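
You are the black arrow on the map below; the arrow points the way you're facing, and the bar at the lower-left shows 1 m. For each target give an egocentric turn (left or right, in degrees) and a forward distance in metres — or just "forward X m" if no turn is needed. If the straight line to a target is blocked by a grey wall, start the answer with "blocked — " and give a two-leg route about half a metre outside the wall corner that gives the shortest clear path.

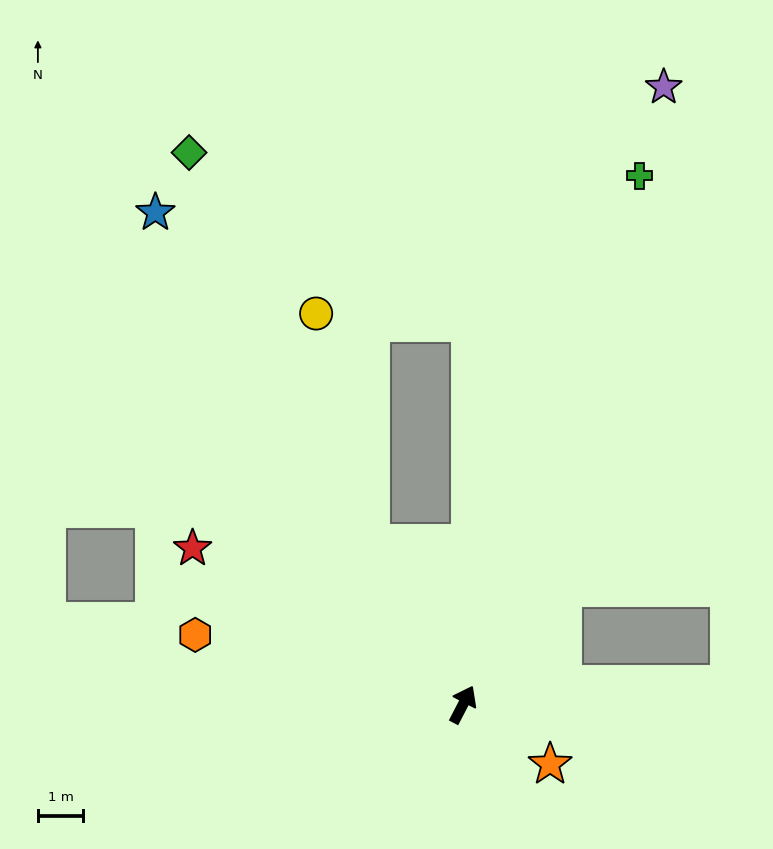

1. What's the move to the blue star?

turn left 59°, forward 12.8 m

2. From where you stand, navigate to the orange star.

turn right 97°, forward 2.3 m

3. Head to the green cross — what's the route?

turn left 9°, forward 12.3 m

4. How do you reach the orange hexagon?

turn left 103°, forward 6.1 m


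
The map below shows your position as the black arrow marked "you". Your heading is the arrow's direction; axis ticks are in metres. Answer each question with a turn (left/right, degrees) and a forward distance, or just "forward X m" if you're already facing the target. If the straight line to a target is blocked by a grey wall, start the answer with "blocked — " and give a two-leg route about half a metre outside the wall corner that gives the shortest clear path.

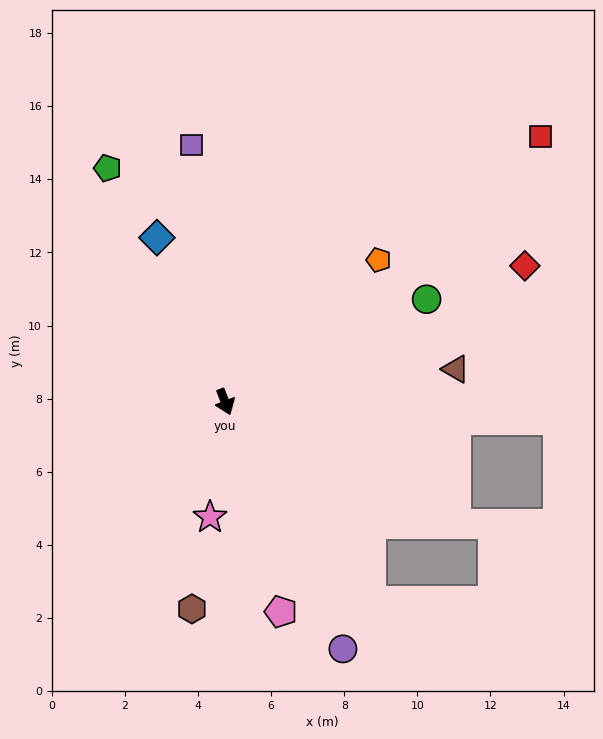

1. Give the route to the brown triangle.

turn left 77°, forward 6.4 m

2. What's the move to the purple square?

turn left 166°, forward 7.1 m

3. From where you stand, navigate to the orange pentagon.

turn left 112°, forward 5.7 m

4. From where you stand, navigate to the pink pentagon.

turn right 6°, forward 5.9 m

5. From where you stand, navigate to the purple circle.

turn left 4°, forward 7.5 m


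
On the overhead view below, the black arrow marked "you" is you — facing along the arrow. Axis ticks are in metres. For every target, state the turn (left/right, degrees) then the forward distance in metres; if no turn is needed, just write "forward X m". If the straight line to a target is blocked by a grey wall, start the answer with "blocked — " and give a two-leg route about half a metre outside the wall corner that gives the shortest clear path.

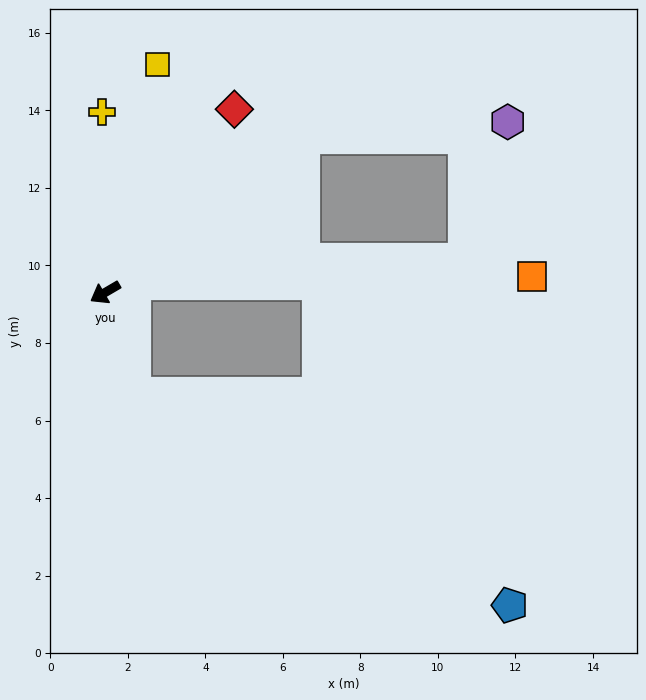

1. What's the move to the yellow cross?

turn right 119°, forward 4.7 m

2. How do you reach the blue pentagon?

blocked — turn left 76°, forward 2.7 m, then turn left 44°, forward 11.1 m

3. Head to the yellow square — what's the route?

turn right 133°, forward 6.0 m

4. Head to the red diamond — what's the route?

turn right 156°, forward 5.8 m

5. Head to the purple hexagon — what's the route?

blocked — turn right 172°, forward 6.5 m, then turn right 34°, forward 5.3 m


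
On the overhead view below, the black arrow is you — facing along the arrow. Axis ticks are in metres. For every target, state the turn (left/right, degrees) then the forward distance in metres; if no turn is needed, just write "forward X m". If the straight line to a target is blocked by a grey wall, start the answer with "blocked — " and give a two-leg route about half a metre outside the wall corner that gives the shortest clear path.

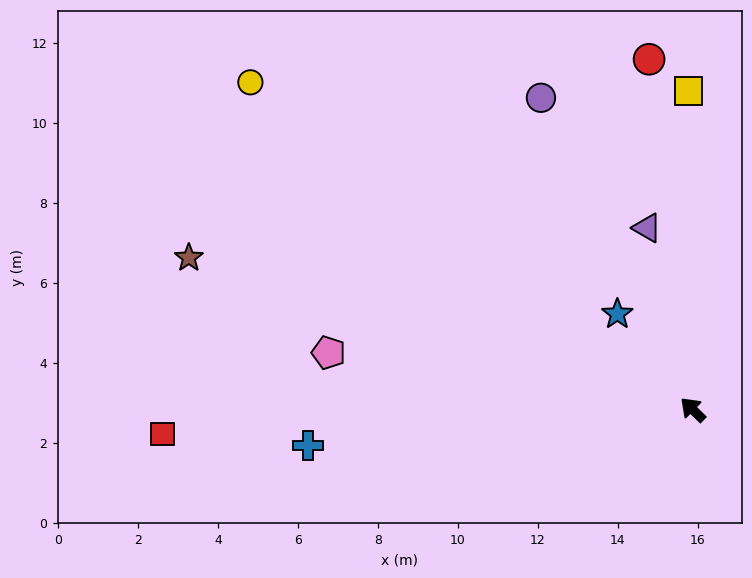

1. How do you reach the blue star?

turn right 7°, forward 3.0 m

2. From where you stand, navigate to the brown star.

turn left 28°, forward 13.2 m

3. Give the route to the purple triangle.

turn right 32°, forward 4.7 m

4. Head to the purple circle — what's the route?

turn right 20°, forward 8.7 m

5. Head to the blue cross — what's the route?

turn left 50°, forward 9.7 m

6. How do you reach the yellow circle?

turn left 8°, forward 13.8 m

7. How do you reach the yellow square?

turn right 45°, forward 8.0 m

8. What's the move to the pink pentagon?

turn left 35°, forward 9.2 m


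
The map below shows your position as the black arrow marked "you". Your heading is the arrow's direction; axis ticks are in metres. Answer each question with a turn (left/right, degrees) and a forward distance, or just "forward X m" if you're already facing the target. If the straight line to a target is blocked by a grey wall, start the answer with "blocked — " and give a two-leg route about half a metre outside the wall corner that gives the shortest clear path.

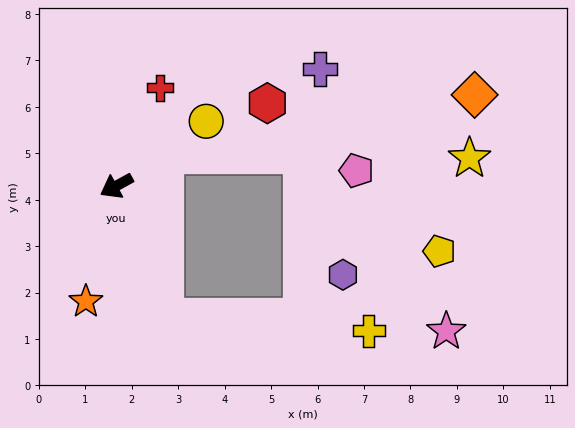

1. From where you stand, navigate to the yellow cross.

blocked — turn left 81°, forward 3.0 m, then turn left 67°, forward 4.4 m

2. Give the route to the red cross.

turn right 143°, forward 2.3 m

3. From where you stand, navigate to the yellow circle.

turn right 173°, forward 2.4 m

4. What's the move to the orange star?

turn left 46°, forward 2.6 m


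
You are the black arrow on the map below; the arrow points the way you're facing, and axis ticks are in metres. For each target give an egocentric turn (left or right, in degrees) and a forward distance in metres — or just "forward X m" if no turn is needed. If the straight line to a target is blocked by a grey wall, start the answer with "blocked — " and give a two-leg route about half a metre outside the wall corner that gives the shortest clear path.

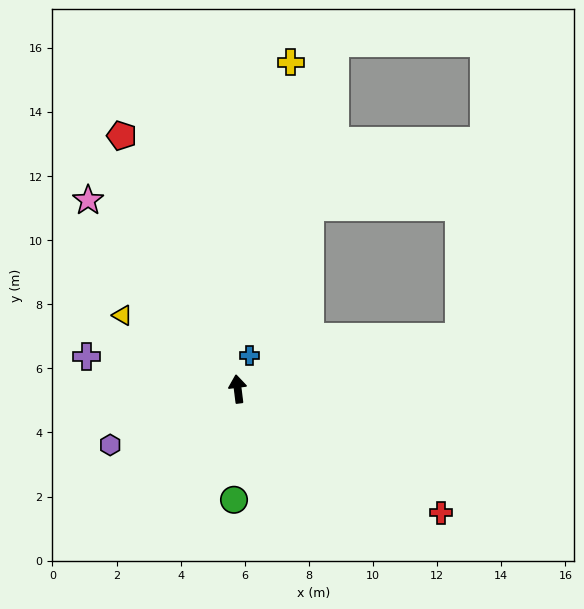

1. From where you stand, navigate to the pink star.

turn left 31°, forward 7.5 m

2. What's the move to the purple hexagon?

turn left 107°, forward 4.3 m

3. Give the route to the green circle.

turn left 171°, forward 3.5 m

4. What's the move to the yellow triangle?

turn left 50°, forward 4.3 m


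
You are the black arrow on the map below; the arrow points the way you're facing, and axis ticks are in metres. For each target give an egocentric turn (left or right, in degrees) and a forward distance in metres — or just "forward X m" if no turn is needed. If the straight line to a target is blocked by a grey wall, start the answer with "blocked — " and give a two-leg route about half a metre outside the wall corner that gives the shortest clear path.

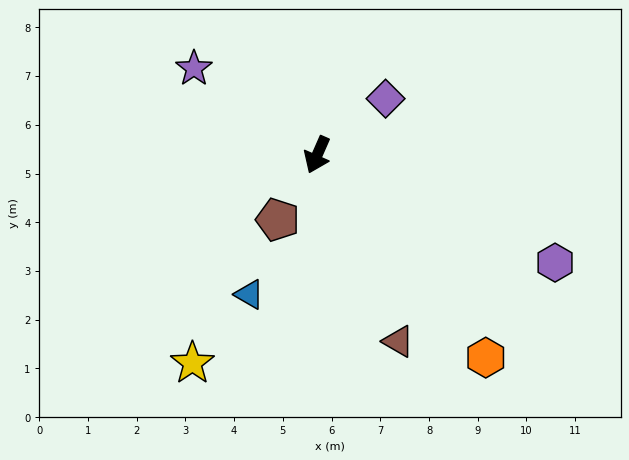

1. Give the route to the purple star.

turn right 101°, forward 3.1 m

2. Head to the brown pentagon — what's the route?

turn right 8°, forward 1.6 m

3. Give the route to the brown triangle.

turn left 47°, forward 4.2 m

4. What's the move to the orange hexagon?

turn left 63°, forward 5.4 m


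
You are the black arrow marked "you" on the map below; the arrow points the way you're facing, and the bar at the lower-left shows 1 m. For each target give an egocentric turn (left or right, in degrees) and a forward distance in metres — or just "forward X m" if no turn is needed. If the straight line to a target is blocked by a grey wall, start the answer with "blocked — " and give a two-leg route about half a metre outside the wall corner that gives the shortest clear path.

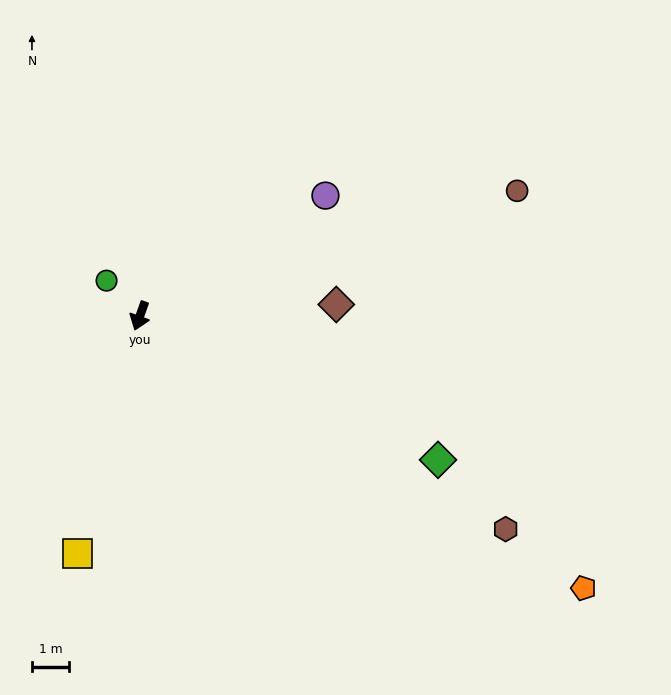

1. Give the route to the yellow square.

turn left 5°, forward 6.7 m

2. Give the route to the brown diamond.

turn left 113°, forward 5.3 m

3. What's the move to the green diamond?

turn left 84°, forward 9.0 m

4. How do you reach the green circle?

turn right 117°, forward 1.3 m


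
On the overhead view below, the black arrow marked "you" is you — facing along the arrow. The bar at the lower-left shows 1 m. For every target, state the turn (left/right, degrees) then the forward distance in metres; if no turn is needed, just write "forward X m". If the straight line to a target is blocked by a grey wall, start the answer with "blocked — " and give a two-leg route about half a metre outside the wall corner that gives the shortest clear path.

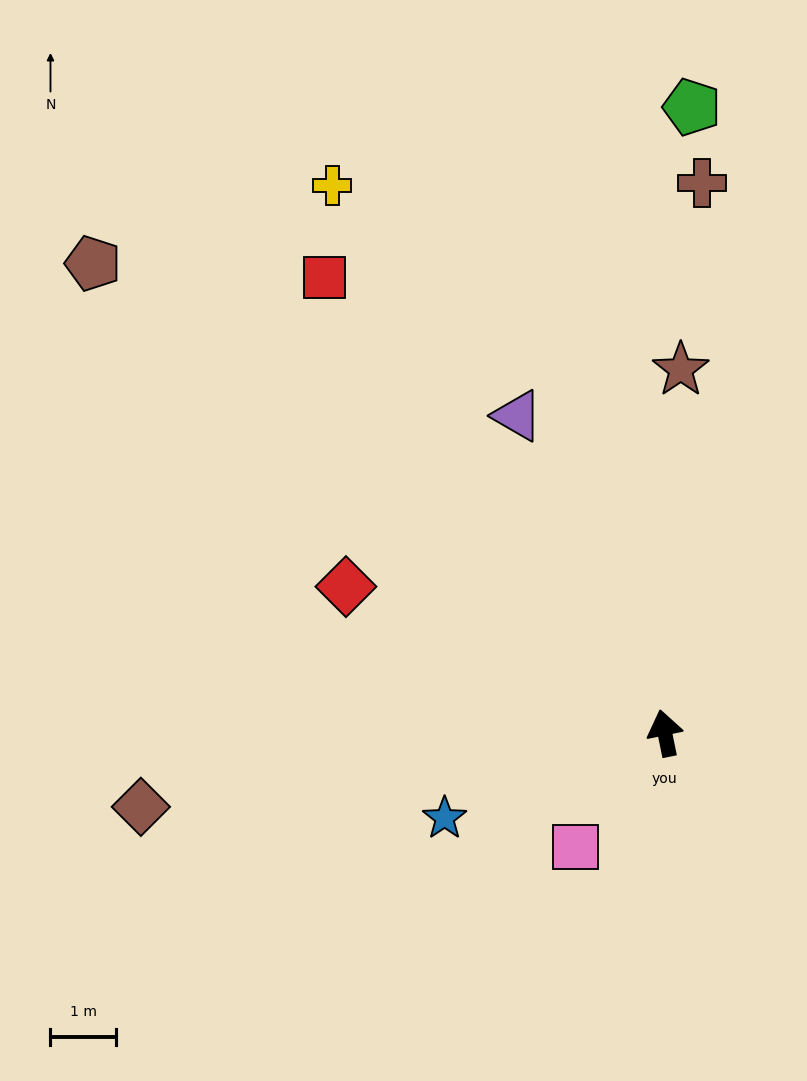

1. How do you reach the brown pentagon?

turn left 39°, forward 11.3 m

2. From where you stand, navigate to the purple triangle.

turn left 13°, forward 5.3 m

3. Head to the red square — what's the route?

turn left 25°, forward 8.7 m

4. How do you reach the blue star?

turn left 100°, forward 3.6 m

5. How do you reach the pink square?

turn left 130°, forward 2.2 m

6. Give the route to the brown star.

turn right 14°, forward 5.6 m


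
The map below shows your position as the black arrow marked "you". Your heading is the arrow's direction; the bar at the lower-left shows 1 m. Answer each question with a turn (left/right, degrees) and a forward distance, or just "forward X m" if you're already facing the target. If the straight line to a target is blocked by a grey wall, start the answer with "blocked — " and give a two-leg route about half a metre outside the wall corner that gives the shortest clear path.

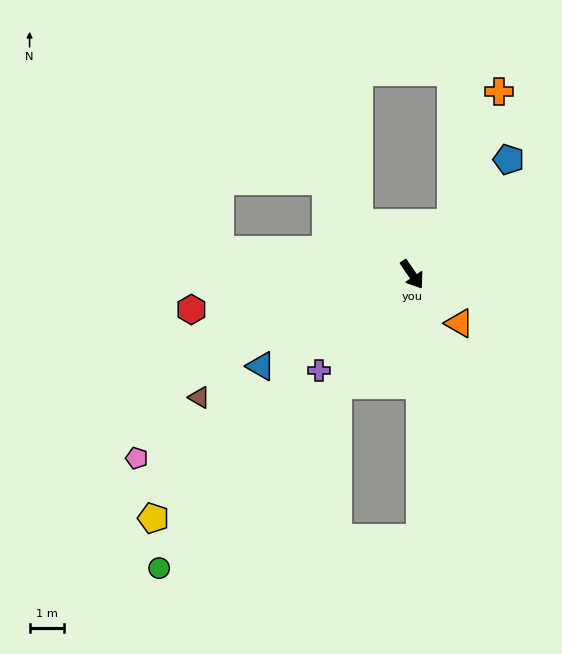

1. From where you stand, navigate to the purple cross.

turn right 78°, forward 3.9 m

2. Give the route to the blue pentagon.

turn left 106°, forward 4.4 m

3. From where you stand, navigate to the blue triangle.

turn right 93°, forward 5.2 m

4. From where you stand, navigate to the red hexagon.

turn right 115°, forward 6.5 m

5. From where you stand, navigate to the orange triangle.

turn left 10°, forward 2.0 m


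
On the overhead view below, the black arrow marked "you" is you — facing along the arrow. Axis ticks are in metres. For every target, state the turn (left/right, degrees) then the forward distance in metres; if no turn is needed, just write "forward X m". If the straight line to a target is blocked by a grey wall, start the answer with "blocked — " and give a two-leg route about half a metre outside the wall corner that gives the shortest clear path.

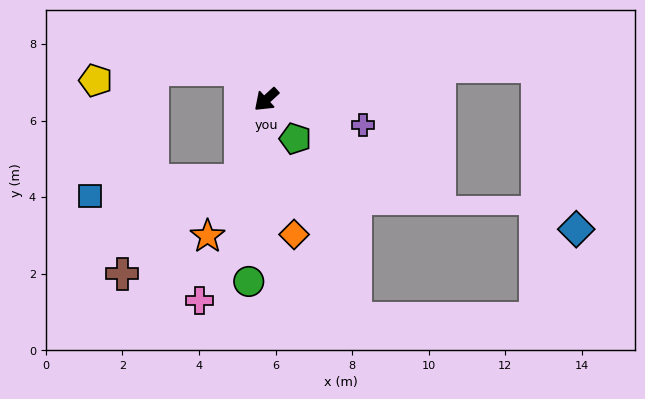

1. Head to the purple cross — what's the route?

turn left 123°, forward 2.6 m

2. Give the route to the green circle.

turn left 42°, forward 4.8 m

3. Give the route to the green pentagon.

turn left 84°, forward 1.3 m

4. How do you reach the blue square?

blocked — turn left 29°, forward 2.2 m, then turn right 65°, forward 3.9 m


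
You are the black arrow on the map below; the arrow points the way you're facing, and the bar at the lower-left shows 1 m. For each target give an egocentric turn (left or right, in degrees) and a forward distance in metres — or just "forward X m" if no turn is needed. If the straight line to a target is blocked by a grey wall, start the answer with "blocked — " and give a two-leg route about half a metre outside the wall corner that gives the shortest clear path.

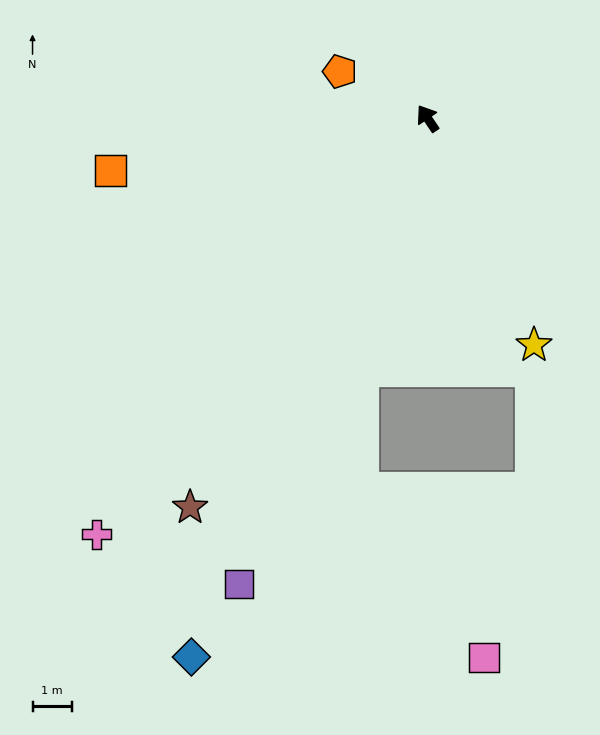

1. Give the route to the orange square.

turn left 65°, forward 8.2 m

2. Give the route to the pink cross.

turn left 108°, forward 13.5 m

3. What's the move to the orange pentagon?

turn left 28°, forward 2.5 m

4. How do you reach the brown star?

turn left 115°, forward 11.6 m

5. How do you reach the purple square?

turn left 124°, forward 12.8 m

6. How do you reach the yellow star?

turn left 171°, forward 6.4 m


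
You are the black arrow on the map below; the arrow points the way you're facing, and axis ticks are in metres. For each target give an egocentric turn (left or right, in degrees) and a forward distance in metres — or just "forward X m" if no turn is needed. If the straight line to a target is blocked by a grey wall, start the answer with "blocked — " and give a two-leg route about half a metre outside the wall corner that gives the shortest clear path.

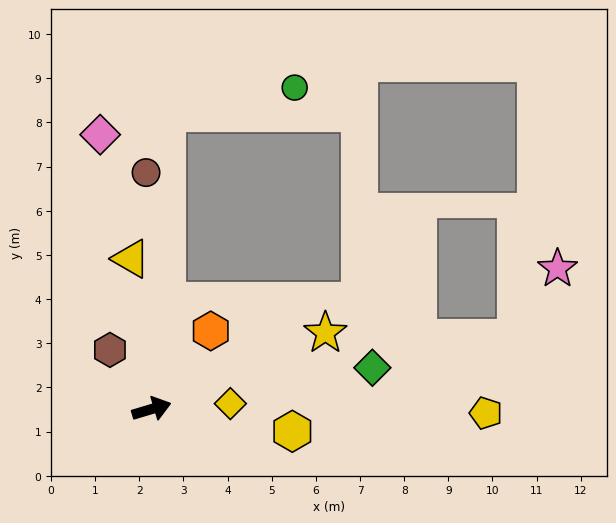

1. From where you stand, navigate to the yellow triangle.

turn left 81°, forward 3.4 m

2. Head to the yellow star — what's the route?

turn left 7°, forward 4.3 m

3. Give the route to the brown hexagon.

turn left 108°, forward 1.6 m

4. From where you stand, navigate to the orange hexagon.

turn left 36°, forward 2.2 m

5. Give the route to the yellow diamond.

turn right 13°, forward 1.8 m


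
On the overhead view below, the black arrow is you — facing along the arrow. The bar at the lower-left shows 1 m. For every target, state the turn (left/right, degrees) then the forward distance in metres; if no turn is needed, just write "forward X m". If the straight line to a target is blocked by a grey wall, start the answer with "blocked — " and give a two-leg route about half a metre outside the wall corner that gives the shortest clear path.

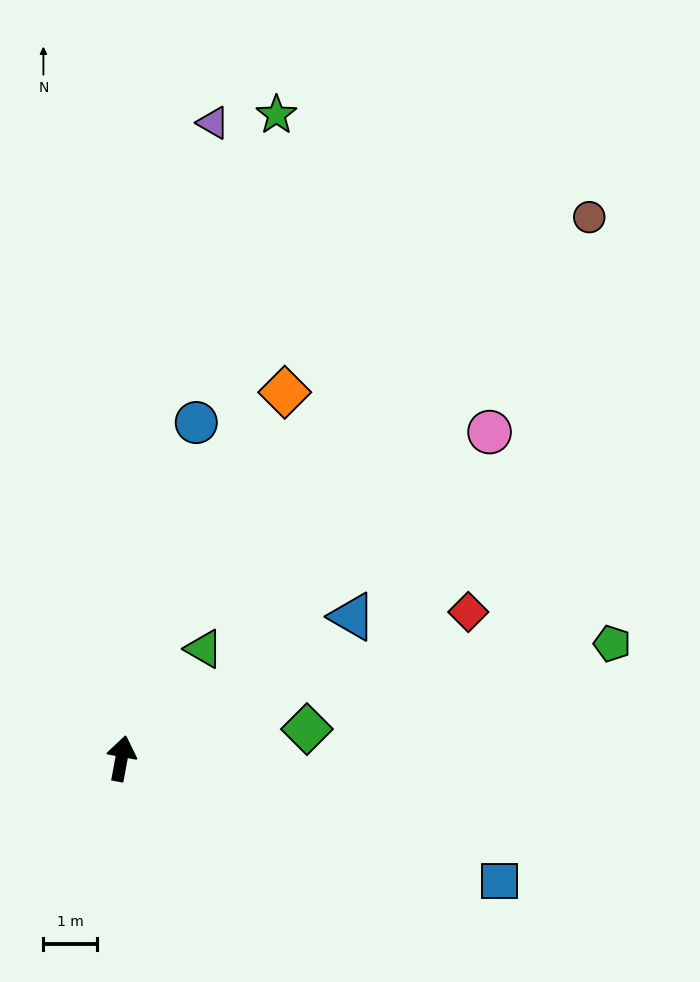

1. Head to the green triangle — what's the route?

turn right 26°, forward 2.5 m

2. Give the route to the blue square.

turn right 98°, forward 7.4 m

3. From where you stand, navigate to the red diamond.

turn right 57°, forward 7.0 m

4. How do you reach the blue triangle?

turn right 48°, forward 5.0 m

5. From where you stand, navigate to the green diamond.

turn right 71°, forward 3.5 m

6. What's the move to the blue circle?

turn right 2°, forward 6.4 m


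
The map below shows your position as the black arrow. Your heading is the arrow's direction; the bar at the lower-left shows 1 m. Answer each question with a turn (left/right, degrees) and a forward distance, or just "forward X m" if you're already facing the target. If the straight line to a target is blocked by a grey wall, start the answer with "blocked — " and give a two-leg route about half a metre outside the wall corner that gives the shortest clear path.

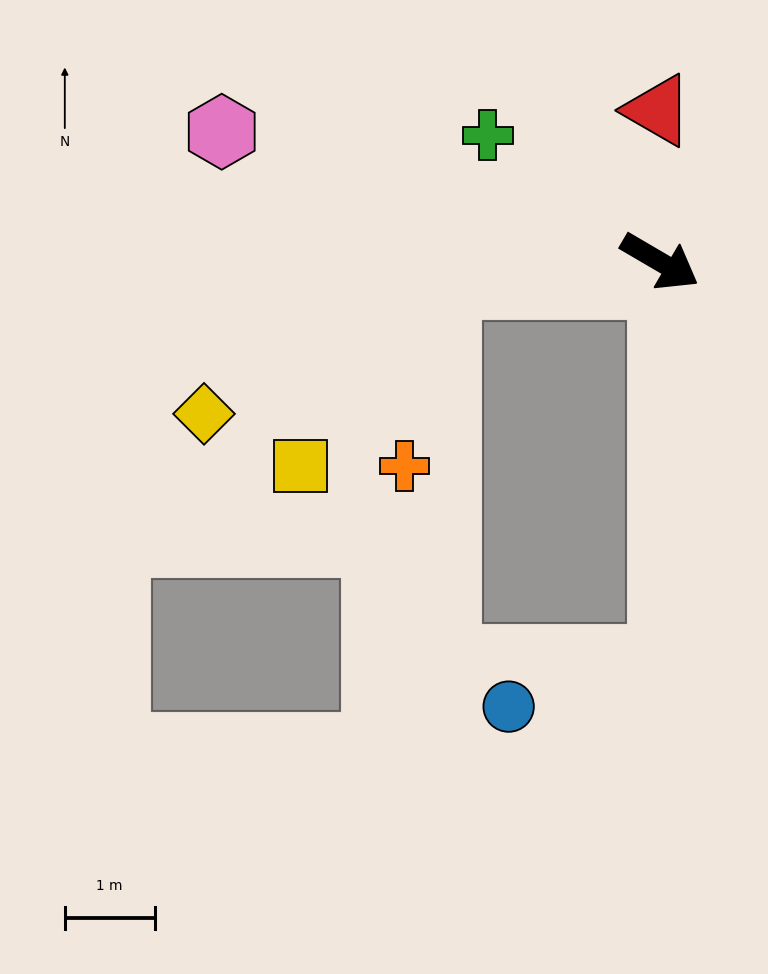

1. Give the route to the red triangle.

turn left 121°, forward 1.7 m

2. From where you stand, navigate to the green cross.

turn left 174°, forward 2.4 m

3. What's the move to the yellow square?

blocked — turn right 145°, forward 2.4 m, then turn left 48°, forward 2.6 m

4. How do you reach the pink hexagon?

turn right 166°, forward 5.1 m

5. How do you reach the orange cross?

blocked — turn right 145°, forward 2.4 m, then turn left 74°, forward 2.1 m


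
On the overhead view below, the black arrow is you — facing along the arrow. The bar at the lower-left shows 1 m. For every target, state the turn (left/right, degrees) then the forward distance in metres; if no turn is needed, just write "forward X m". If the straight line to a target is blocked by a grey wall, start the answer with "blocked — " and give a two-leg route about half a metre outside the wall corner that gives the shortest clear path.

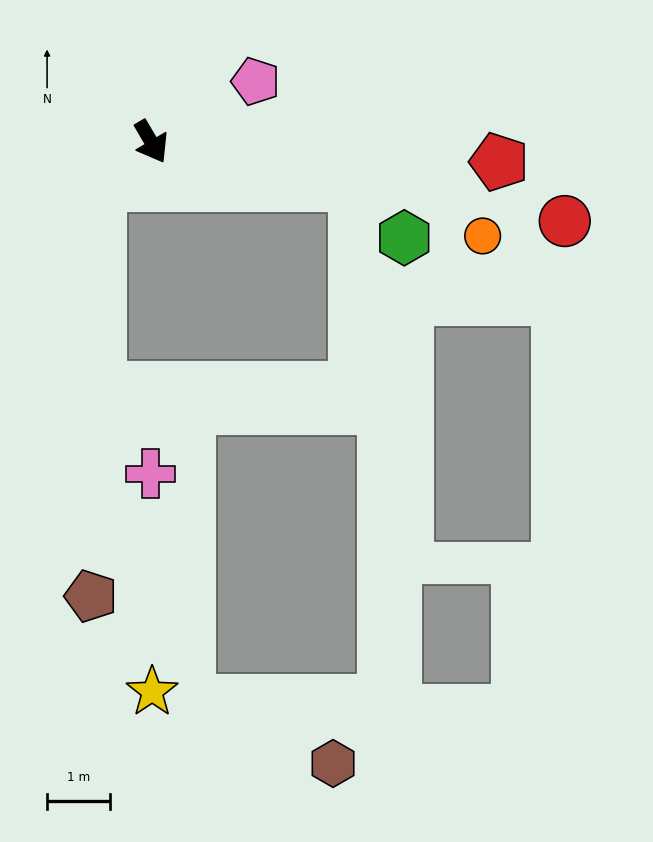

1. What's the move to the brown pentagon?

blocked — turn right 80°, forward 1.1 m, then turn left 48°, forward 6.6 m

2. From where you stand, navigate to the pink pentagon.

turn left 90°, forward 1.9 m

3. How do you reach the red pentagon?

turn left 56°, forward 5.6 m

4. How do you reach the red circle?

turn left 49°, forward 6.7 m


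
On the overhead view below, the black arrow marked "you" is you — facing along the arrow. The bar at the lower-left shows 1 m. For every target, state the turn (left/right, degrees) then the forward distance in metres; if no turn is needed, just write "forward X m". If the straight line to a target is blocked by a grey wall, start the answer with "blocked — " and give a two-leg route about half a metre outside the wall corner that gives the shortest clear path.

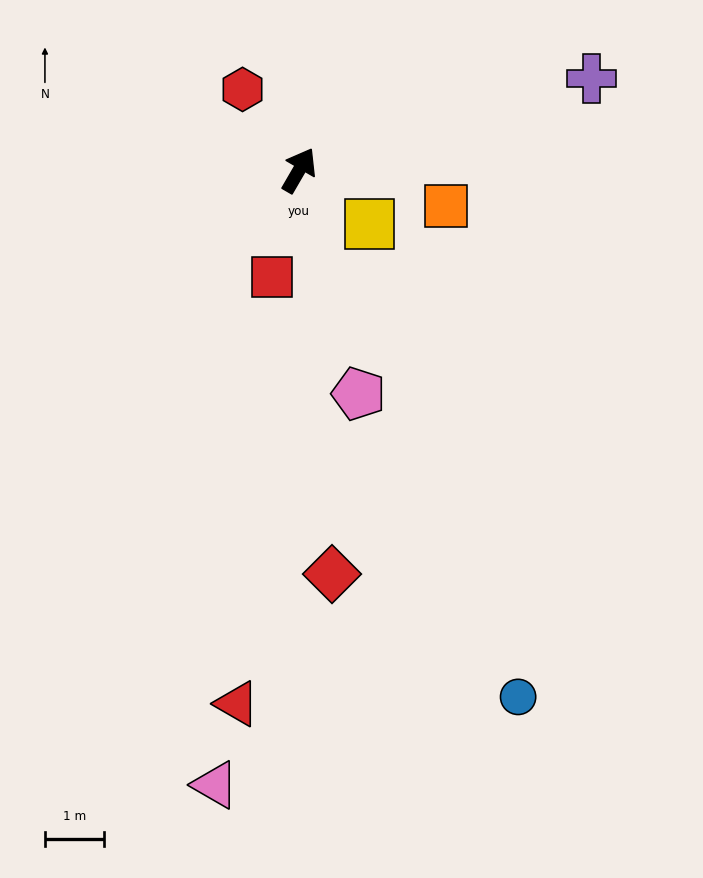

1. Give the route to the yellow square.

turn right 97°, forward 1.5 m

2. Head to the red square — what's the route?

turn right 164°, forward 1.9 m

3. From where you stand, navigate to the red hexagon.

turn left 65°, forward 1.7 m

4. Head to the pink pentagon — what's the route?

turn right 135°, forward 3.9 m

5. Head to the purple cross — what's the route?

turn right 42°, forward 5.2 m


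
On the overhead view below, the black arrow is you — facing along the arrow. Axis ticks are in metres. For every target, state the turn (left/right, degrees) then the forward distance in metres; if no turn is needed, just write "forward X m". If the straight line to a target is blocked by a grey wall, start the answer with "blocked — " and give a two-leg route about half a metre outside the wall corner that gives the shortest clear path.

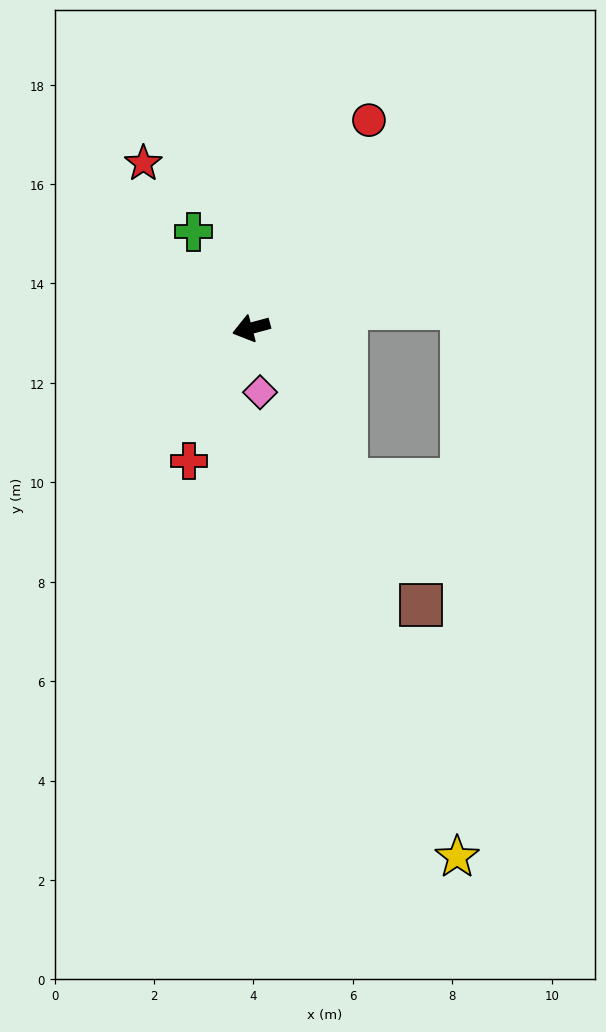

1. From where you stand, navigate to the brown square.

turn left 106°, forward 6.5 m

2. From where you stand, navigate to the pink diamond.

turn left 83°, forward 1.3 m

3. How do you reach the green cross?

turn right 74°, forward 2.3 m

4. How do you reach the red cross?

turn left 50°, forward 3.0 m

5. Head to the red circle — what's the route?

turn right 135°, forward 4.8 m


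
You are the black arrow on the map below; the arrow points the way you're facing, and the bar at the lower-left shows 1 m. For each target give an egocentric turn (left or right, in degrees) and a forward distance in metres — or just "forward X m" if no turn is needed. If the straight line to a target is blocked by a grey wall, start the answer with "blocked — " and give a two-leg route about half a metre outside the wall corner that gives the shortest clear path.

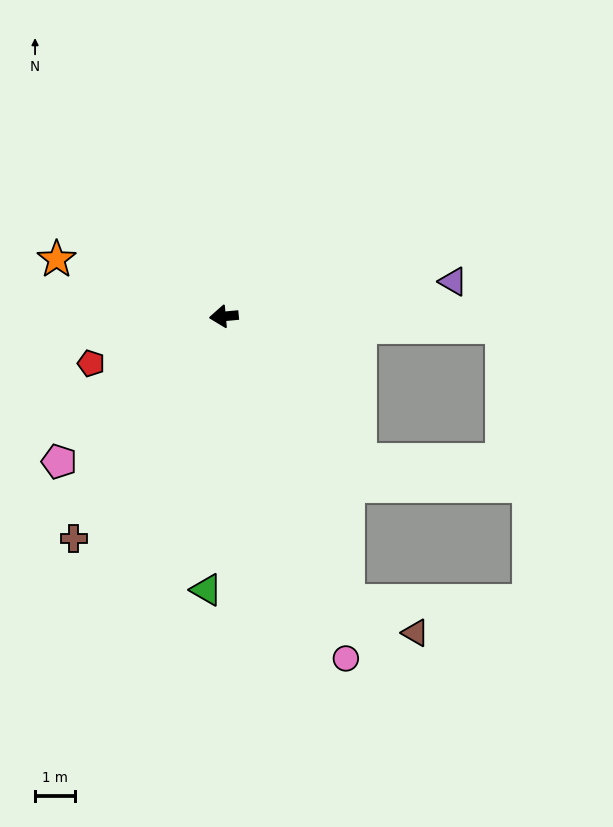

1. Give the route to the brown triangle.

blocked — turn left 108°, forward 7.7 m, then turn left 42°, forward 1.9 m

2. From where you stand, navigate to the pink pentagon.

turn left 36°, forward 5.4 m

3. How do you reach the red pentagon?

turn left 14°, forward 3.5 m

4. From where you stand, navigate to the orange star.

turn right 24°, forward 4.4 m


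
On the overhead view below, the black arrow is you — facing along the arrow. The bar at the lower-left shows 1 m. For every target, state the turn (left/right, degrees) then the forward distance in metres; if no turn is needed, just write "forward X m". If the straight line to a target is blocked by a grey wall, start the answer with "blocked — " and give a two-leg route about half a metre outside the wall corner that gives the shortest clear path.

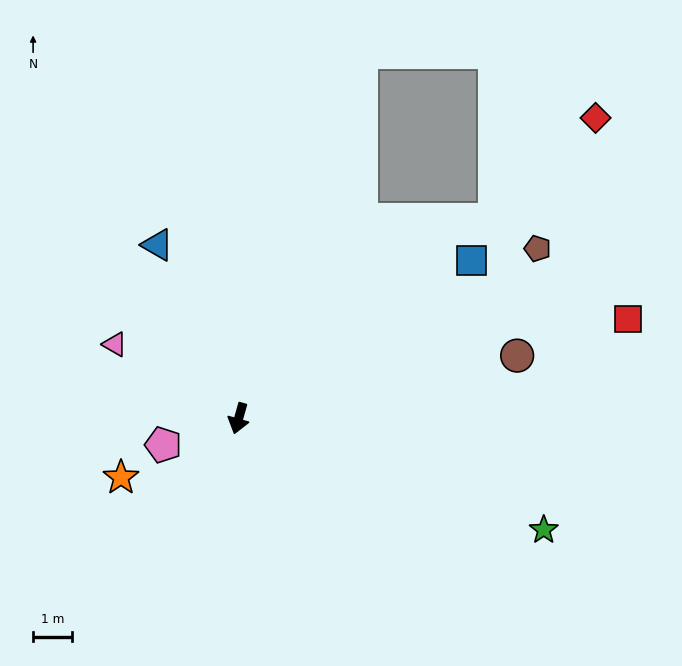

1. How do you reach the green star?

turn left 86°, forward 8.3 m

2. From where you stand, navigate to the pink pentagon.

turn right 55°, forward 2.0 m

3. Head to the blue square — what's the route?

turn left 140°, forward 7.2 m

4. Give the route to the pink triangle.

turn right 105°, forward 3.7 m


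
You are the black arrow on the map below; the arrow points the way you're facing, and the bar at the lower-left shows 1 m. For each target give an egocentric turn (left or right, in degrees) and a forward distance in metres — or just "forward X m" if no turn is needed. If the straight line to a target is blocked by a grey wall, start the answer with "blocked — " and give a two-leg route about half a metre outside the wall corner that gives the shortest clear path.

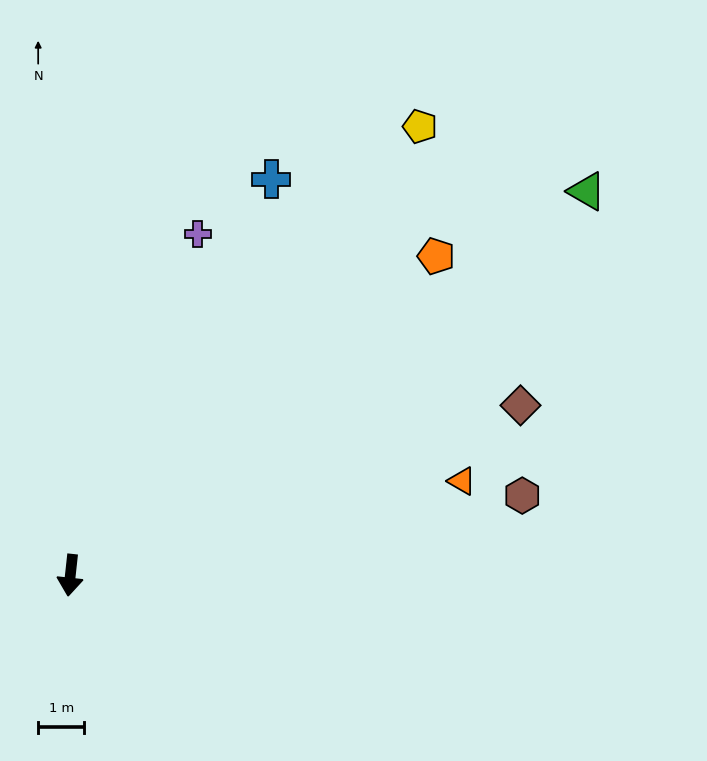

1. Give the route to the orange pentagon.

turn left 137°, forward 10.5 m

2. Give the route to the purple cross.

turn left 166°, forward 7.9 m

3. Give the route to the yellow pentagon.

turn left 148°, forward 12.3 m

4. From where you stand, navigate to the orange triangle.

turn left 110°, forward 8.7 m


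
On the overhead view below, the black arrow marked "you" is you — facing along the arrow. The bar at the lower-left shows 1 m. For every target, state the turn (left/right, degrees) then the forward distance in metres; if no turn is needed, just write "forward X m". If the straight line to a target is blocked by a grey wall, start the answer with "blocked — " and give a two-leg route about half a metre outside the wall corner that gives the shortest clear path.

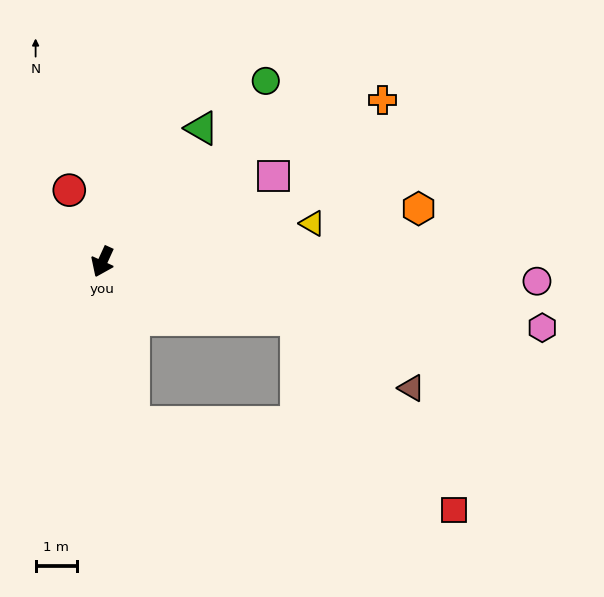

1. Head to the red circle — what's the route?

turn right 131°, forward 1.9 m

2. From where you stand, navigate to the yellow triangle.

turn left 125°, forward 5.2 m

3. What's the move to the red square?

blocked — turn left 98°, forward 4.9 m, then turn right 34°, forward 6.0 m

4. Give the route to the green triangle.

turn left 168°, forward 4.0 m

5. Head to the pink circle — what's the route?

turn left 112°, forward 10.5 m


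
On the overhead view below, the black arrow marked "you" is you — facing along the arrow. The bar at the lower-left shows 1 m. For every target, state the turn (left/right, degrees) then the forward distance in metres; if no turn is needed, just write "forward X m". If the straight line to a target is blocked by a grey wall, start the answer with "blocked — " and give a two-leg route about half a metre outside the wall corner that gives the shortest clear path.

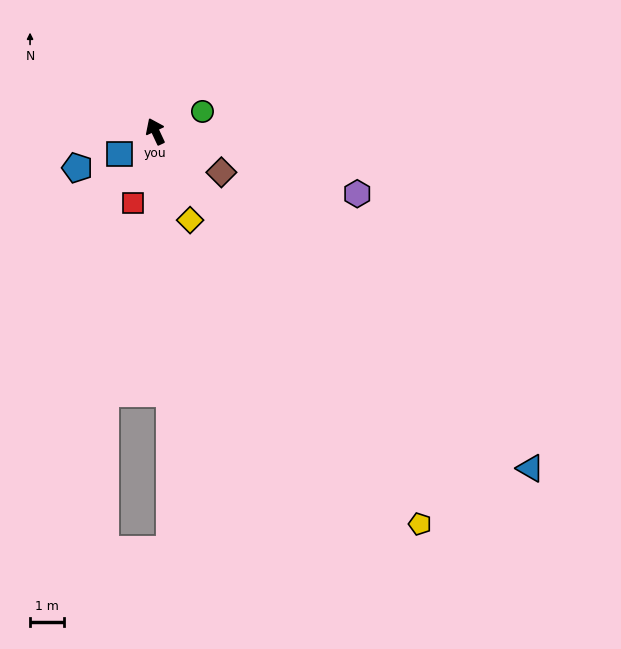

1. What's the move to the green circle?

turn right 92°, forward 1.5 m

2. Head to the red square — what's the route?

turn left 137°, forward 2.2 m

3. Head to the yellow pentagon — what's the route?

turn right 171°, forward 14.1 m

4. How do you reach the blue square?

turn left 97°, forward 1.3 m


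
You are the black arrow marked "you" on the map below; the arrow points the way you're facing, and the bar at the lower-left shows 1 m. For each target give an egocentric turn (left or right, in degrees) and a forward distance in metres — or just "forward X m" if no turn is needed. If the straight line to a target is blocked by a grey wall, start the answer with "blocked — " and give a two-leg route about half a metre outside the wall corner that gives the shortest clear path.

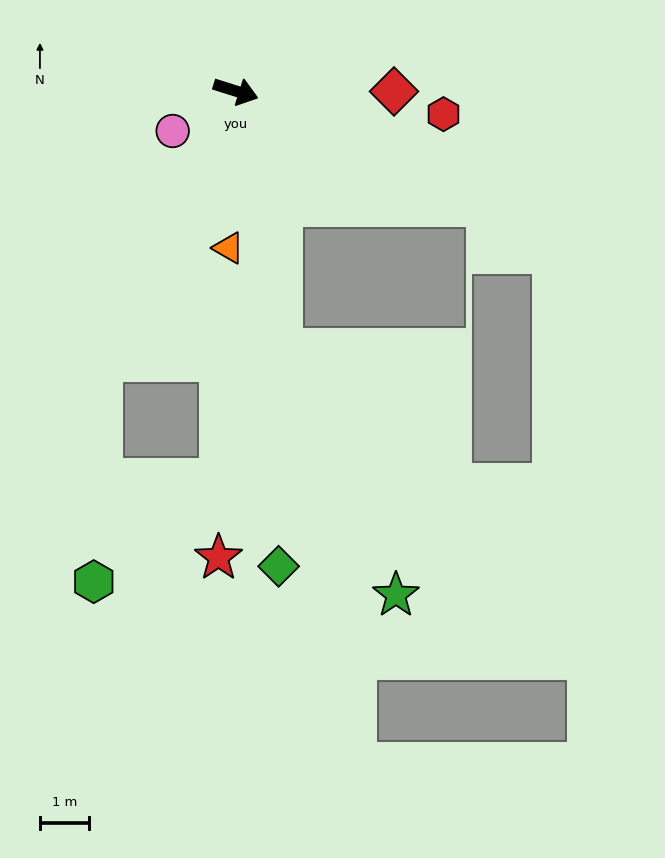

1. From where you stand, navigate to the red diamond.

turn left 17°, forward 3.2 m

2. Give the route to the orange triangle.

turn right 75°, forward 3.2 m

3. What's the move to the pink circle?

turn right 130°, forward 1.5 m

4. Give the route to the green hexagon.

blocked — turn right 99°, forward 6.1 m, then turn left 24°, forward 4.5 m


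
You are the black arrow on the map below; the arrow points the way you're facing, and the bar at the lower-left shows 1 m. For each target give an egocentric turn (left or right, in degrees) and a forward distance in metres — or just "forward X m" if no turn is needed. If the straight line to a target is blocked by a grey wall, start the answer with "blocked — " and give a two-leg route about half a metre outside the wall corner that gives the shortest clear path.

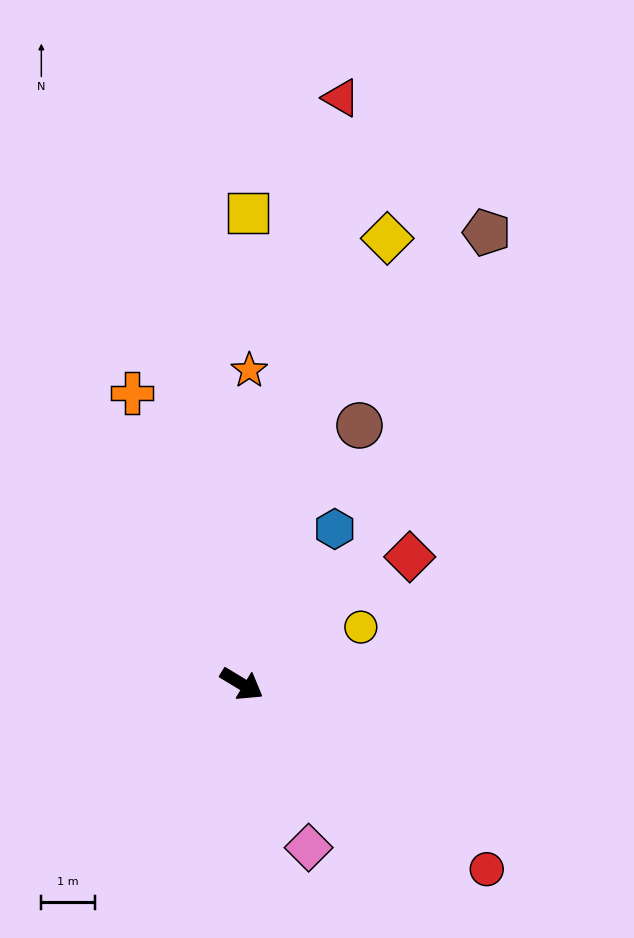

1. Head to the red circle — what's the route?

turn right 6°, forward 5.7 m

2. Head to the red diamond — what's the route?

turn left 68°, forward 3.9 m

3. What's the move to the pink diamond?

turn right 37°, forward 3.3 m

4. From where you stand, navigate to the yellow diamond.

turn left 103°, forward 8.7 m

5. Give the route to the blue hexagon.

turn left 90°, forward 3.4 m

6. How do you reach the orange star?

turn left 120°, forward 5.8 m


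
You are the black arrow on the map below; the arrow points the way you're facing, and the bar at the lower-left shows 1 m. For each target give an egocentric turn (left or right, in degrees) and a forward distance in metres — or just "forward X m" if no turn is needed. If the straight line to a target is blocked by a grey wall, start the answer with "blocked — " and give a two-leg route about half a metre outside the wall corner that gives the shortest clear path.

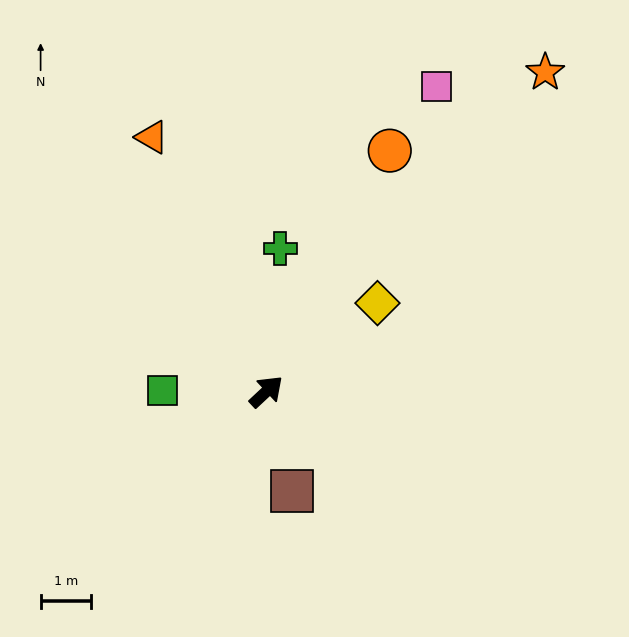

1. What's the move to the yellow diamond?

turn right 5°, forward 2.8 m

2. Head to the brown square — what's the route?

turn right 119°, forward 2.0 m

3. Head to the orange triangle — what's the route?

turn left 71°, forward 5.5 m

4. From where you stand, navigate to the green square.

turn left 137°, forward 2.0 m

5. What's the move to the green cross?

turn left 41°, forward 2.8 m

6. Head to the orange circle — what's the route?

turn left 20°, forward 5.3 m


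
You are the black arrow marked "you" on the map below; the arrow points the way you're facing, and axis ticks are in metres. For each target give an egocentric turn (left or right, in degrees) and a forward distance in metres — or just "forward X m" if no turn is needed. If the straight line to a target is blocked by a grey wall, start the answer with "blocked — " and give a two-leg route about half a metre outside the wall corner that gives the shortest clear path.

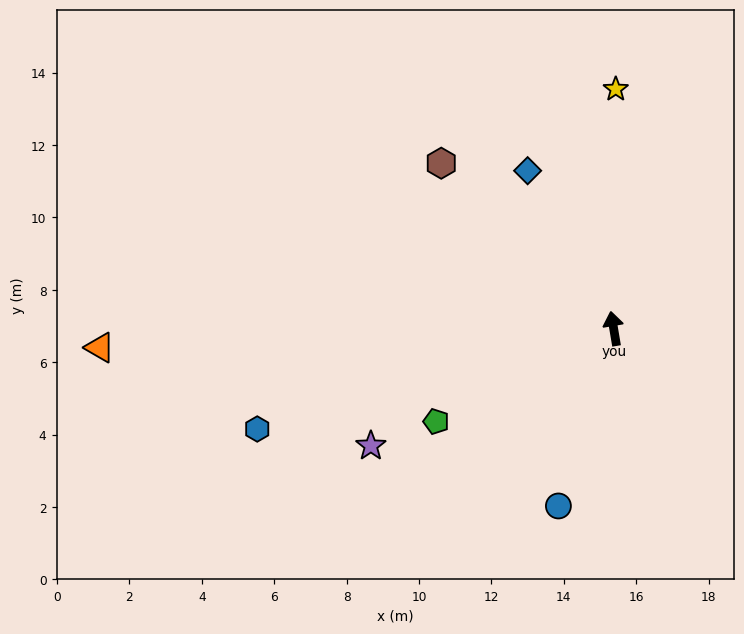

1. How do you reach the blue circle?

turn left 153°, forward 5.1 m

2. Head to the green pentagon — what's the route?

turn left 108°, forward 5.5 m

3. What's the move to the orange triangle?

turn left 83°, forward 14.2 m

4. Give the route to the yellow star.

turn right 10°, forward 6.6 m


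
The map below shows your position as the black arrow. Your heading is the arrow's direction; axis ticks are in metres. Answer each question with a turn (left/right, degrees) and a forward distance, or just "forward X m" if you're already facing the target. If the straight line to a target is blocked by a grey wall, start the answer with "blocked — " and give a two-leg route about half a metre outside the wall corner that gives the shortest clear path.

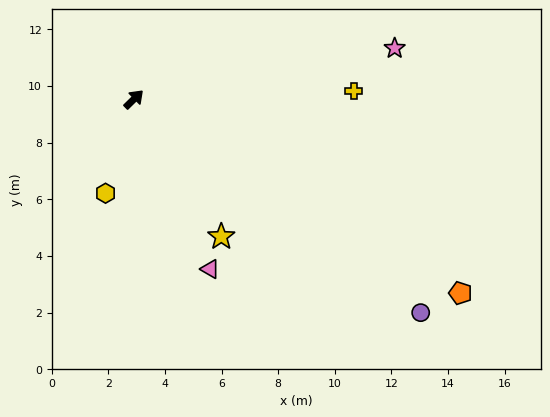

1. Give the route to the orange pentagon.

turn right 75°, forward 13.4 m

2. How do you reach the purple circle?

turn right 81°, forward 12.6 m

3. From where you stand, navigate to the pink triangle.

turn right 110°, forward 6.6 m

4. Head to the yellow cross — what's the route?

turn right 42°, forward 7.8 m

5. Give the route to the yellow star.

turn right 102°, forward 5.7 m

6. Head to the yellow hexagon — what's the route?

turn right 151°, forward 3.5 m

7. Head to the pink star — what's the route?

turn right 33°, forward 9.4 m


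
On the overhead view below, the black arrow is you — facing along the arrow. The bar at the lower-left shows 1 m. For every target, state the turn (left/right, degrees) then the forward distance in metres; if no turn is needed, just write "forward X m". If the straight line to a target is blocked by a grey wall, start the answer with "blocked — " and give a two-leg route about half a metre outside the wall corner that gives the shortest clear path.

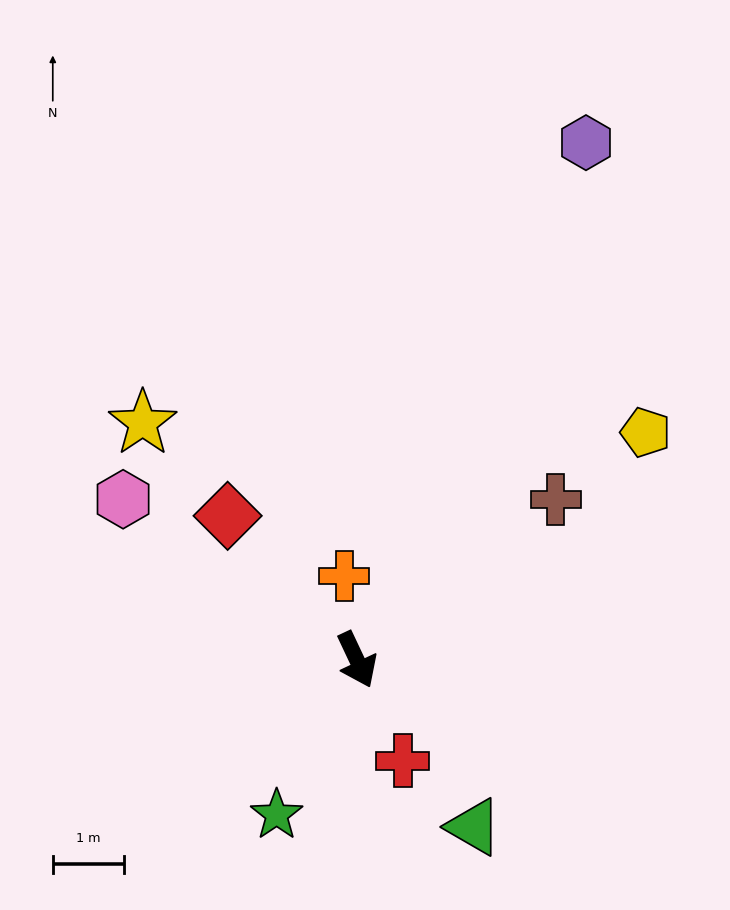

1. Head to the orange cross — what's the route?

turn left 163°, forward 1.2 m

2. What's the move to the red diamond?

turn right 163°, forward 2.7 m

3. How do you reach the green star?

turn right 53°, forward 2.5 m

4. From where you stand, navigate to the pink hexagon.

turn right 150°, forward 4.0 m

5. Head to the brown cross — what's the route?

turn left 104°, forward 3.6 m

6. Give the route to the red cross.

forward 1.6 m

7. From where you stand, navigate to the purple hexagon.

turn left 131°, forward 8.0 m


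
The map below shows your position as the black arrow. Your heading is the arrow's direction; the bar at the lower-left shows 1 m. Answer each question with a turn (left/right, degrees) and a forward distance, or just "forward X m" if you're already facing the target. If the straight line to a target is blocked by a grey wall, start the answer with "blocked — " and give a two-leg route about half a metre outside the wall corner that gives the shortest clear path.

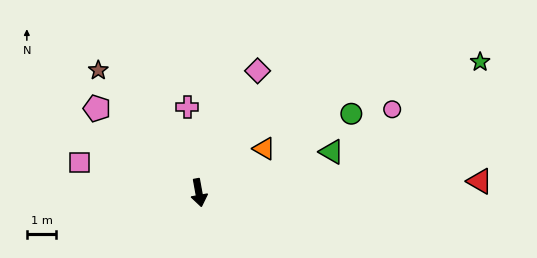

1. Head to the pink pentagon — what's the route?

turn right 140°, forward 4.5 m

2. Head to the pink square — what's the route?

turn right 115°, forward 4.2 m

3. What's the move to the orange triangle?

turn left 114°, forward 2.7 m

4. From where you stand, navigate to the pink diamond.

turn left 144°, forward 4.6 m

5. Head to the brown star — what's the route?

turn right 151°, forward 5.3 m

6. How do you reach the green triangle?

turn left 97°, forward 4.7 m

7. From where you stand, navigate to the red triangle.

turn left 82°, forward 9.5 m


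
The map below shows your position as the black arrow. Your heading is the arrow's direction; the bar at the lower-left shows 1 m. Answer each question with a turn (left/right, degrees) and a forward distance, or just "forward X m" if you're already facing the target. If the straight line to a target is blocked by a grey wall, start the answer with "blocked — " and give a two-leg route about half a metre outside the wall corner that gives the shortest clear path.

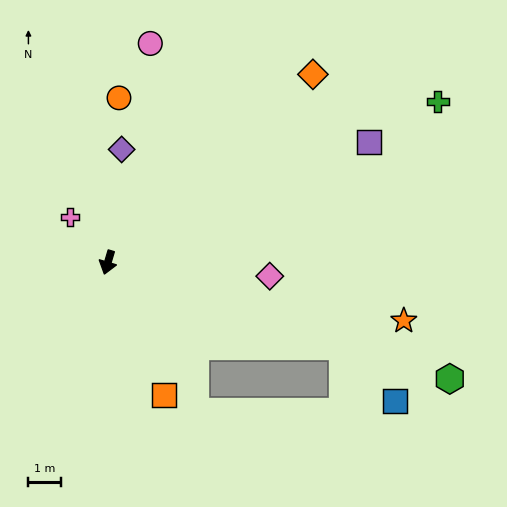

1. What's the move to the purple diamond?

turn right 170°, forward 3.5 m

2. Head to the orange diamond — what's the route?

turn left 149°, forward 8.5 m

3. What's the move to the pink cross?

turn right 124°, forward 1.8 m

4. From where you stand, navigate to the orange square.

turn left 39°, forward 4.4 m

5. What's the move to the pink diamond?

turn left 102°, forward 5.0 m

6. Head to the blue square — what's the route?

blocked — turn left 87°, forward 7.6 m, then turn right 27°, forward 2.3 m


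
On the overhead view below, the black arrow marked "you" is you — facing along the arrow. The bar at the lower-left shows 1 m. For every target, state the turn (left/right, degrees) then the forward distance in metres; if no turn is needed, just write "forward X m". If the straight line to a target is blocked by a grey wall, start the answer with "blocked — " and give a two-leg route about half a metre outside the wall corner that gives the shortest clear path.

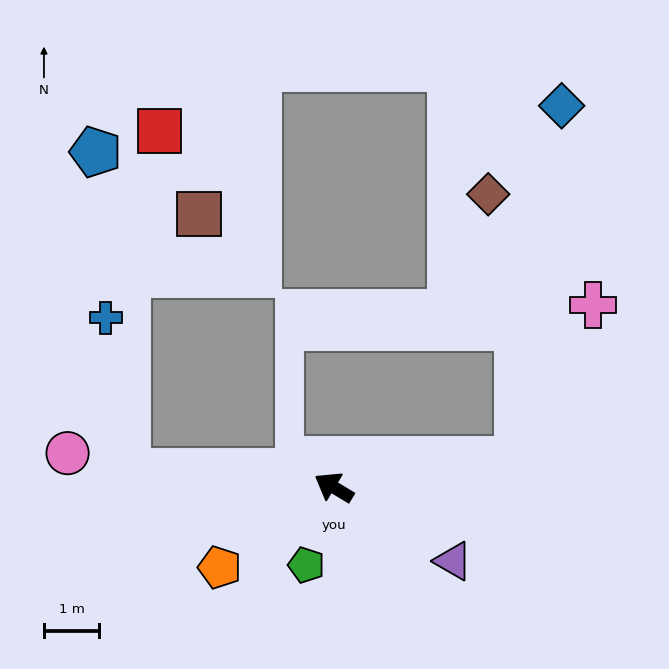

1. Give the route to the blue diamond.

blocked — turn right 140°, forward 3.4 m, then turn left 74°, forward 6.4 m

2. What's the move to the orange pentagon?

turn left 66°, forward 2.5 m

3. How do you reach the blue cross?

blocked — turn left 27°, forward 3.7 m, then turn right 78°, forward 2.8 m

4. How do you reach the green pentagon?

turn left 101°, forward 1.5 m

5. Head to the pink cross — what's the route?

blocked — turn right 140°, forward 3.4 m, then turn left 55°, forward 3.1 m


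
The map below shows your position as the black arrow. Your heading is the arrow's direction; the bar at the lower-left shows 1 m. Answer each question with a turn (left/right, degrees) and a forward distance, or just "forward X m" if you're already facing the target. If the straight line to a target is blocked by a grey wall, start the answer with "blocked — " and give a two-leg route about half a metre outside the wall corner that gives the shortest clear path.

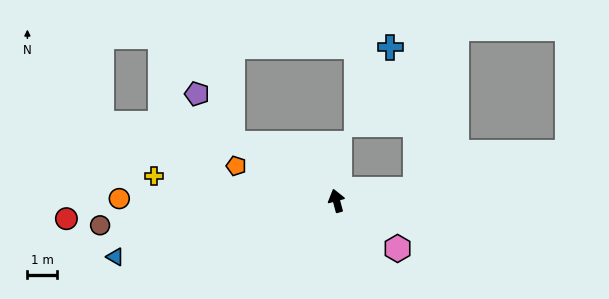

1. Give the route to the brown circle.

turn left 81°, forward 8.0 m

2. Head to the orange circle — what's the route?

turn left 74°, forward 7.3 m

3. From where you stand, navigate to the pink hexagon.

turn right 143°, forward 2.6 m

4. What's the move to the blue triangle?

turn left 89°, forward 7.7 m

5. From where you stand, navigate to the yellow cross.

turn left 67°, forward 6.2 m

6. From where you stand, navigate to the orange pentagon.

turn left 56°, forward 3.6 m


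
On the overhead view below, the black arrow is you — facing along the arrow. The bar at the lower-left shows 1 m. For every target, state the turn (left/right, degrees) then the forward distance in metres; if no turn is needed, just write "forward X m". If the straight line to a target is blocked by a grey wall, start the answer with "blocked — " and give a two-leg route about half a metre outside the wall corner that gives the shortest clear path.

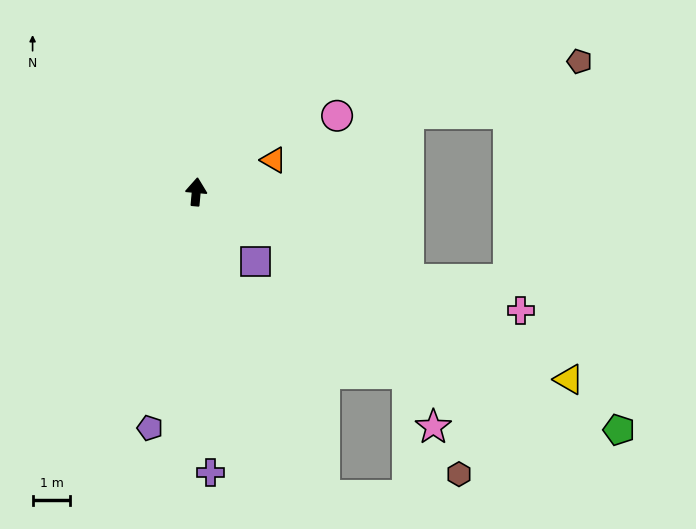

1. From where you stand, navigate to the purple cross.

turn right 172°, forward 7.4 m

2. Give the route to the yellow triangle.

turn right 112°, forward 11.0 m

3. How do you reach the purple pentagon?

turn left 174°, forward 6.4 m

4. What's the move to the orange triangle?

turn right 62°, forward 2.2 m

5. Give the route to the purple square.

turn right 134°, forward 2.4 m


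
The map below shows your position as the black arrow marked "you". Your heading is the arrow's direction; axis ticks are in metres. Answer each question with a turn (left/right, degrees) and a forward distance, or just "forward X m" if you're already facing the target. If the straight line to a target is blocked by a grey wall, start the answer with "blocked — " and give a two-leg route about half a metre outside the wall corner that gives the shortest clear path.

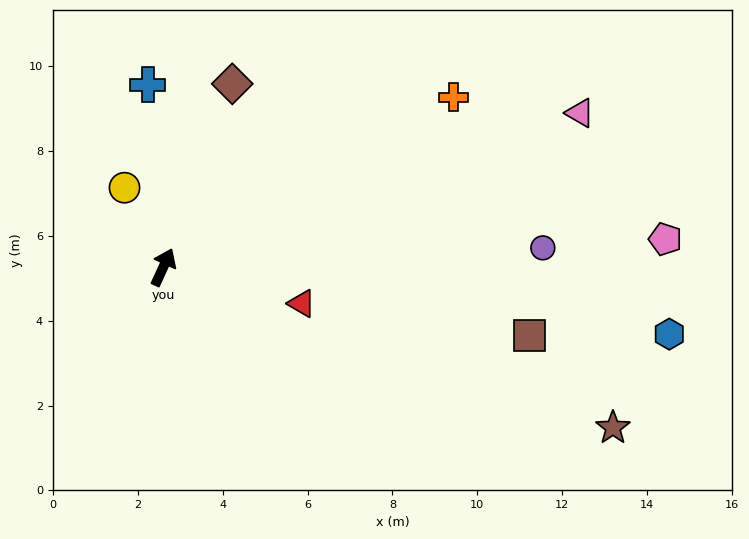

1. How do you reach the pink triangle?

turn right 45°, forward 10.5 m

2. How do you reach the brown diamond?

turn left 4°, forward 4.6 m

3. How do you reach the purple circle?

turn right 62°, forward 9.0 m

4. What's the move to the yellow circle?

turn left 51°, forward 2.1 m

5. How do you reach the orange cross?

turn right 35°, forward 7.9 m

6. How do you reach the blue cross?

turn left 30°, forward 4.3 m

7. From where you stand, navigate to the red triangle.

turn right 80°, forward 3.4 m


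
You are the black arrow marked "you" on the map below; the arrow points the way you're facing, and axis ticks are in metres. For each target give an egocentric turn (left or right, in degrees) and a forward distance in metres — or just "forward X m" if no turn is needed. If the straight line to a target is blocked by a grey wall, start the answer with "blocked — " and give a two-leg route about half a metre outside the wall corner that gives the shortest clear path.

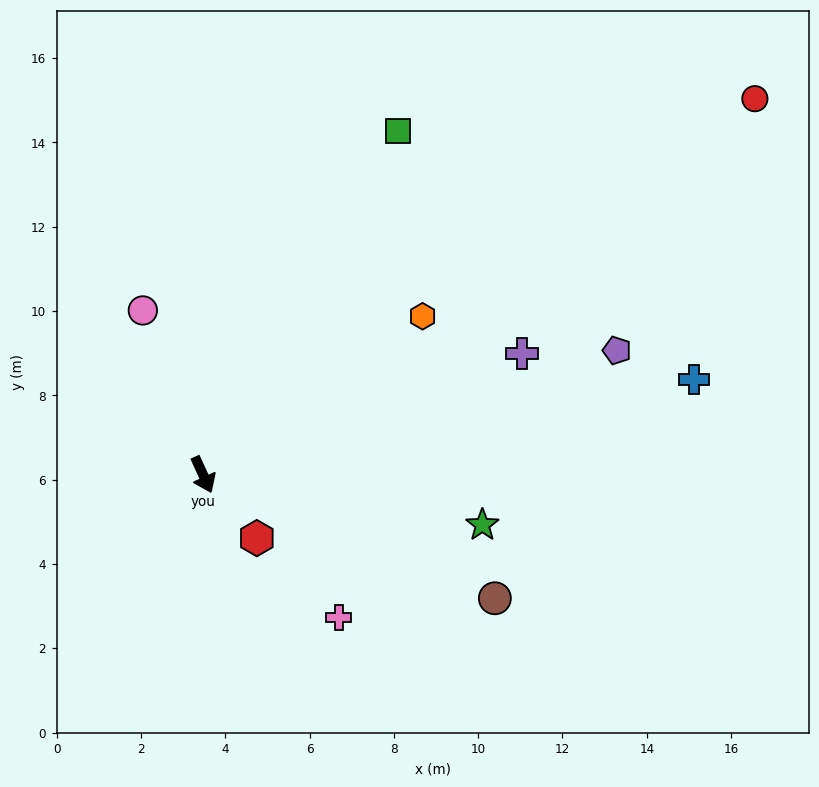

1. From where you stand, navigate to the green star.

turn left 55°, forward 6.7 m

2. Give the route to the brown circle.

turn left 43°, forward 7.5 m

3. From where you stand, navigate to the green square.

turn left 126°, forward 9.4 m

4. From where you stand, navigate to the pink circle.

turn left 176°, forward 4.2 m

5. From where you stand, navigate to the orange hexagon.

turn left 101°, forward 6.4 m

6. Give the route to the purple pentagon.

turn left 82°, forward 10.2 m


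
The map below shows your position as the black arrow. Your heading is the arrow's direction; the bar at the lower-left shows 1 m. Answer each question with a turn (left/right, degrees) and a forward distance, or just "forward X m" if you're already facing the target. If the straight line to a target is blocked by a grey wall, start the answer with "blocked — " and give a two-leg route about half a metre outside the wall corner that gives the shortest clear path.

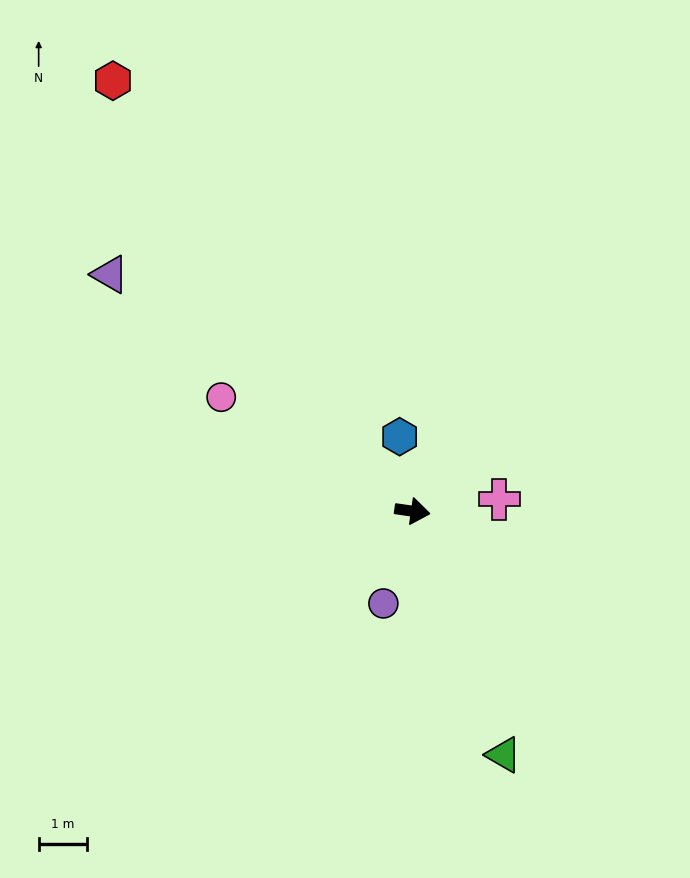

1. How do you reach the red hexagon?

turn left 133°, forward 10.9 m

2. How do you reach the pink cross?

turn left 16°, forward 1.8 m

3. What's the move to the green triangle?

turn right 61°, forward 5.4 m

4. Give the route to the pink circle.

turn left 157°, forward 4.6 m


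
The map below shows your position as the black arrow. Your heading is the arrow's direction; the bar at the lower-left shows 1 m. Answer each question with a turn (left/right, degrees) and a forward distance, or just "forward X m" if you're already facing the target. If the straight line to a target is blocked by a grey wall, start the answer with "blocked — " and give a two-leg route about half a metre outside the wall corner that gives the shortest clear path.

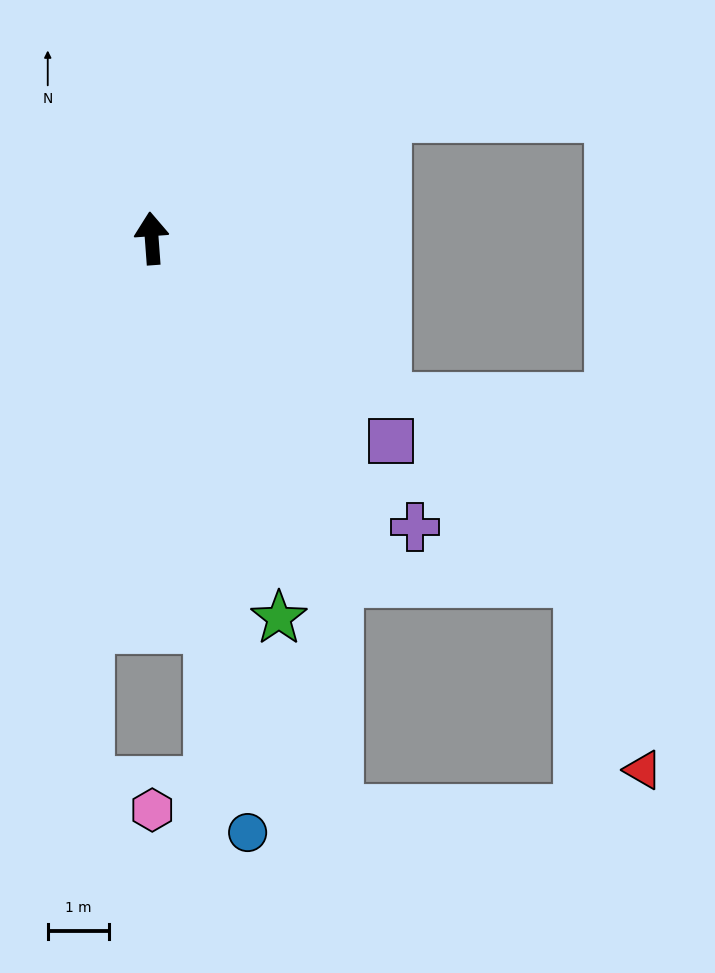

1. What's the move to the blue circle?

turn right 175°, forward 9.8 m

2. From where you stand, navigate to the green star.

turn right 166°, forward 6.5 m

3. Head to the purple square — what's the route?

turn right 134°, forward 5.1 m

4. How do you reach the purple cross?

turn right 142°, forward 6.4 m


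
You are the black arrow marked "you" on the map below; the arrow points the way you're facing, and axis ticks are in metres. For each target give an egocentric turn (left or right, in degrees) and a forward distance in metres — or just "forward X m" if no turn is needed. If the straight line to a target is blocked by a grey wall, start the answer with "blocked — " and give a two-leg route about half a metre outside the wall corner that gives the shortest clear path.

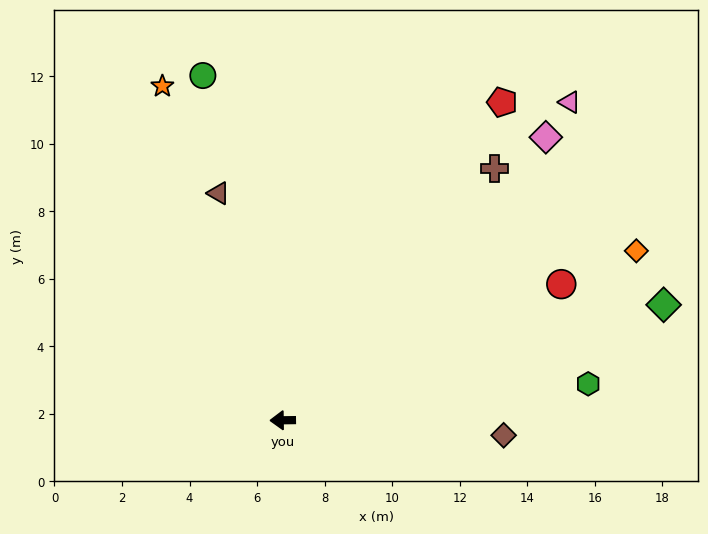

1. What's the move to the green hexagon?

turn right 174°, forward 9.1 m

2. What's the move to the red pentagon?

turn right 125°, forward 11.4 m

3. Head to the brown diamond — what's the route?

turn left 175°, forward 6.6 m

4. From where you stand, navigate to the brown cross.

turn right 131°, forward 9.7 m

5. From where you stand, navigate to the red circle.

turn right 155°, forward 9.2 m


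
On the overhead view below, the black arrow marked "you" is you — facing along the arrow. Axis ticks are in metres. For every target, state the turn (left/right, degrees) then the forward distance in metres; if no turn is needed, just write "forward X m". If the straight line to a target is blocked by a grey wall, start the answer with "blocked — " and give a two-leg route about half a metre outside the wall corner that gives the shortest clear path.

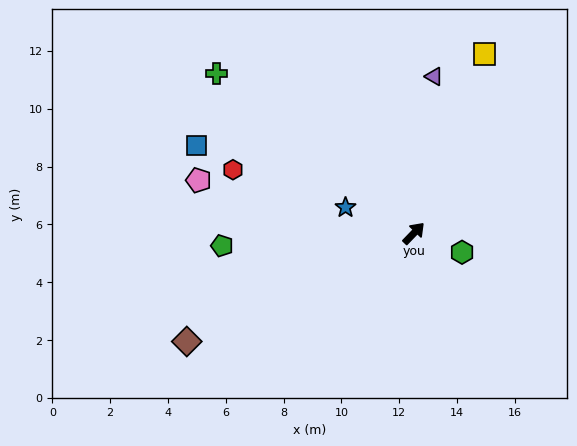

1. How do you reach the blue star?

turn left 113°, forward 2.5 m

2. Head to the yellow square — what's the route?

turn left 22°, forward 6.7 m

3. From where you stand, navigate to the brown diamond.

turn left 159°, forward 8.7 m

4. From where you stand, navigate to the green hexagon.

turn right 68°, forward 1.8 m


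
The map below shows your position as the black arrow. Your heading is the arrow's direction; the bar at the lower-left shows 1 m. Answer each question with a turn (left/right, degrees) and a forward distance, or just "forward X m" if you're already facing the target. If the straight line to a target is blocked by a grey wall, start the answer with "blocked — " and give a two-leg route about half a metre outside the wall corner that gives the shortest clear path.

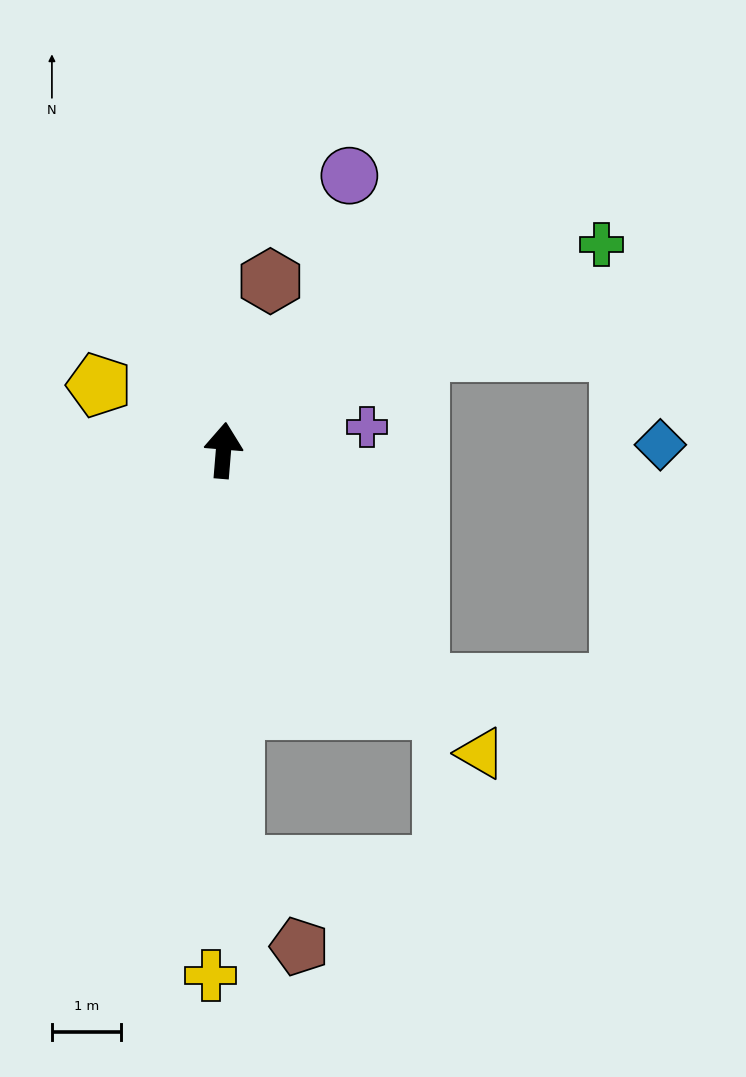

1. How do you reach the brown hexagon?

turn right 11°, forward 2.5 m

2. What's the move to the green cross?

turn right 57°, forward 6.2 m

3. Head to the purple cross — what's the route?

turn right 76°, forward 2.1 m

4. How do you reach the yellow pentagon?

turn left 67°, forward 2.0 m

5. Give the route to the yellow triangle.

turn right 135°, forward 5.7 m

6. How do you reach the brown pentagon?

blocked — turn right 174°, forward 6.0 m, then turn left 37°, forward 1.5 m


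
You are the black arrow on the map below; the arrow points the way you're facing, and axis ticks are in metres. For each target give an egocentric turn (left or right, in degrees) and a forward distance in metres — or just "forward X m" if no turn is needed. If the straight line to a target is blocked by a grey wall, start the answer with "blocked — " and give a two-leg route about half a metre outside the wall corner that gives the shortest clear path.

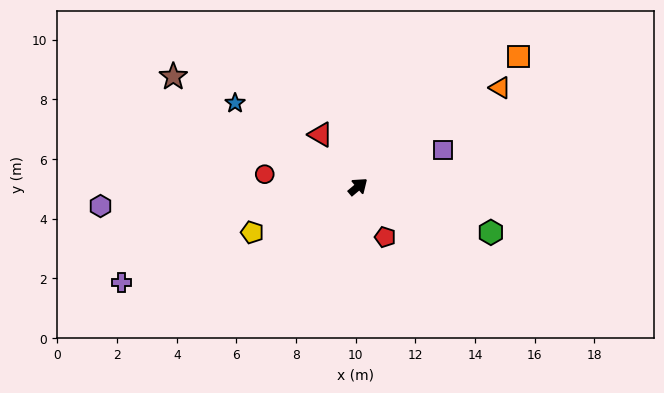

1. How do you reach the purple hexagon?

turn left 144°, forward 8.7 m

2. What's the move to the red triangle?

turn left 86°, forward 2.2 m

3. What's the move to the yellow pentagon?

turn left 163°, forward 3.9 m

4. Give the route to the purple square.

turn right 17°, forward 3.1 m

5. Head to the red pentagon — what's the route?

turn right 102°, forward 1.9 m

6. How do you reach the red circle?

turn left 132°, forward 3.2 m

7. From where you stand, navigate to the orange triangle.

turn right 5°, forward 5.8 m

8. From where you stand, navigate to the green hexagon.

turn right 59°, forward 4.7 m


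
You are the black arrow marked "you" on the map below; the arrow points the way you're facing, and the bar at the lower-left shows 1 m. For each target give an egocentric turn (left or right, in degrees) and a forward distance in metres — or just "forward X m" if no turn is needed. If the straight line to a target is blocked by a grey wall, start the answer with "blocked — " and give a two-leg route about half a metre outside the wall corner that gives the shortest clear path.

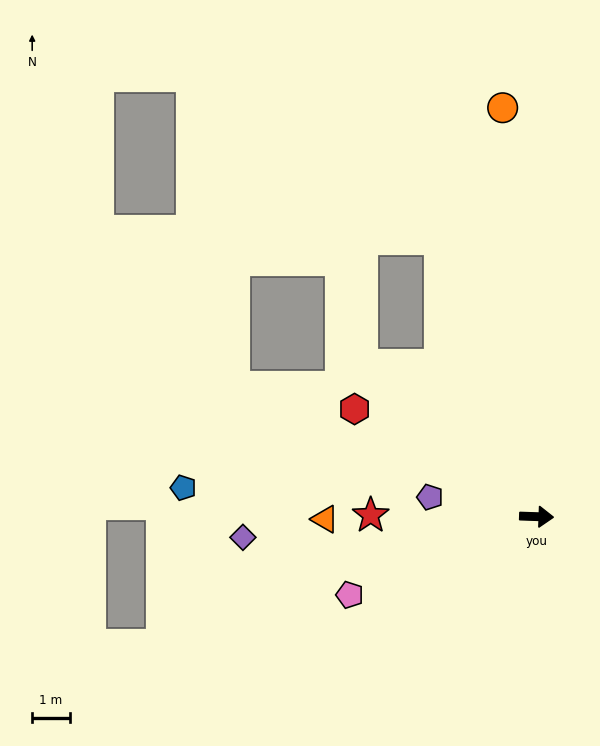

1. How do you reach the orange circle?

turn left 97°, forward 10.9 m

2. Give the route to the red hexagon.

turn left 151°, forward 5.6 m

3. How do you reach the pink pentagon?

turn right 155°, forward 5.4 m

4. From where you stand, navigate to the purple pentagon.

turn left 172°, forward 2.9 m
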